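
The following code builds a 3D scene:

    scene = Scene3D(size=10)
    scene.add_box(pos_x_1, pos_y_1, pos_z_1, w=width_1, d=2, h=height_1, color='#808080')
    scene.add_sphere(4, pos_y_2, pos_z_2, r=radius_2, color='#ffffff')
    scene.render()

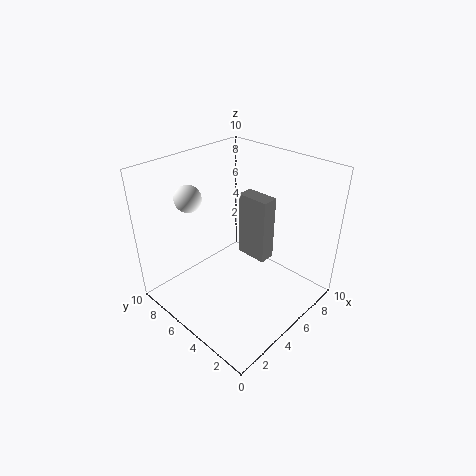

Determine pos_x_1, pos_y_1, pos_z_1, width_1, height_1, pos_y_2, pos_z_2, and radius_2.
pos_x_1 = 4, pos_y_1 = 2, pos_z_1 = 5, width_1 = 1, height_1 = 4, pos_y_2 = 9, pos_z_2 = 7, radius_2 = 1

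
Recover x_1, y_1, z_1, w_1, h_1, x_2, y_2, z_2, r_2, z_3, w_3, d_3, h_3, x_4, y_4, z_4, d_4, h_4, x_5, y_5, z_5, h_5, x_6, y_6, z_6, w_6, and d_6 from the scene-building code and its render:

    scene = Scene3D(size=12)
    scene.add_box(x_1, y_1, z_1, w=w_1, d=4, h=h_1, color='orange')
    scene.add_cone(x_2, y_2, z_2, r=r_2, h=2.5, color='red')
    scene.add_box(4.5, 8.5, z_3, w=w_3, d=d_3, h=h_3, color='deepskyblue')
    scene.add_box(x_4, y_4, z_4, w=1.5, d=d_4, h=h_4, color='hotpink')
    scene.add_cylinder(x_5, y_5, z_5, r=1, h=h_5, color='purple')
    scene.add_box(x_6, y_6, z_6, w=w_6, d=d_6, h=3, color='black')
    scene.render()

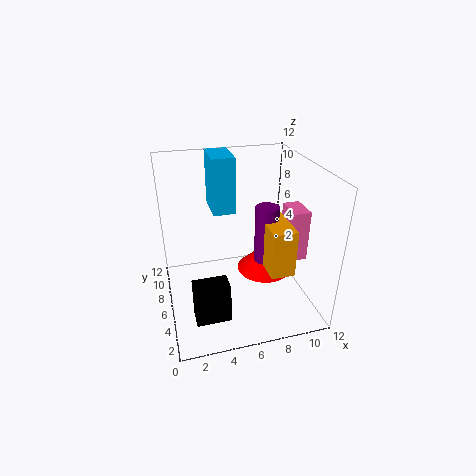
x_1 = 8; y_1 = 3; z_1 = 3.5; w_1 = 2; h_1 = 4; x_2 = 9; y_2 = 7.5; z_2 = 1.5; r_2 = 2.5; z_3 = 7; w_3 = 2; d_3 = 3.5; h_3 = 5; x_4 = 10.5; y_4 = 5; z_4 = 3.5; d_4 = 2.5; h_4 = 4.5; x_5 = 8.5; y_5 = 6; z_5 = 3.5; h_5 = 5; x_6 = 1.5; y_6 = 0.5; z_6 = 2.5; w_6 = 2.5; d_6 = 1.5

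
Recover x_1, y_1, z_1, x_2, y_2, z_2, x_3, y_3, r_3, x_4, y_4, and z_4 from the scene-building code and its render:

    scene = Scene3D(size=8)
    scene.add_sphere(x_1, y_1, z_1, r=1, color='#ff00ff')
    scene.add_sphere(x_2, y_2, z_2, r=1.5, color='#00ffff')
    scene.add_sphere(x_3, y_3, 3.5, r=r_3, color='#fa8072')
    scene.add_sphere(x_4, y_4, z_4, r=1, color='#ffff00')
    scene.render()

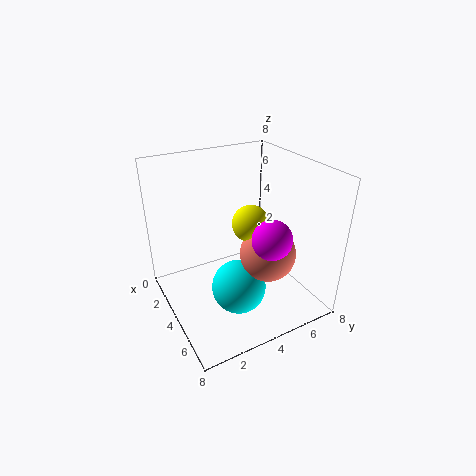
x_1 = 6.5; y_1 = 4.5; z_1 = 5; x_2 = 5; y_2 = 3.5; z_2 = 1.5; x_3 = 5.5; y_3 = 5; r_3 = 1.5; x_4 = 4.5; y_4 = 4.5; z_4 = 5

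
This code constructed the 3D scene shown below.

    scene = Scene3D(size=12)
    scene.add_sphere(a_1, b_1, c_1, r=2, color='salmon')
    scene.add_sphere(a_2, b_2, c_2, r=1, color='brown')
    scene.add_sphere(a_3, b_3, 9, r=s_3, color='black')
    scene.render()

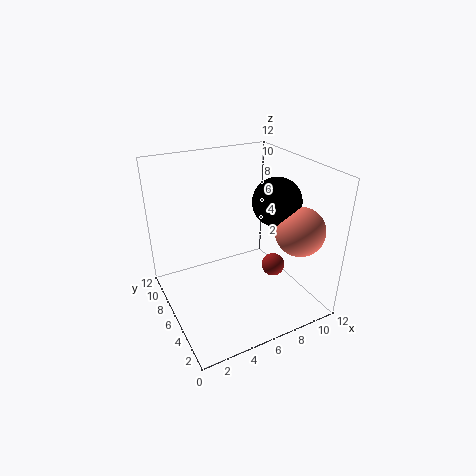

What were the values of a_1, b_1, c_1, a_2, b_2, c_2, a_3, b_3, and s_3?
a_1 = 10, b_1 = 3, c_1 = 7, a_2 = 9, b_2 = 5, c_2 = 3, a_3 = 9, b_3 = 5, s_3 = 2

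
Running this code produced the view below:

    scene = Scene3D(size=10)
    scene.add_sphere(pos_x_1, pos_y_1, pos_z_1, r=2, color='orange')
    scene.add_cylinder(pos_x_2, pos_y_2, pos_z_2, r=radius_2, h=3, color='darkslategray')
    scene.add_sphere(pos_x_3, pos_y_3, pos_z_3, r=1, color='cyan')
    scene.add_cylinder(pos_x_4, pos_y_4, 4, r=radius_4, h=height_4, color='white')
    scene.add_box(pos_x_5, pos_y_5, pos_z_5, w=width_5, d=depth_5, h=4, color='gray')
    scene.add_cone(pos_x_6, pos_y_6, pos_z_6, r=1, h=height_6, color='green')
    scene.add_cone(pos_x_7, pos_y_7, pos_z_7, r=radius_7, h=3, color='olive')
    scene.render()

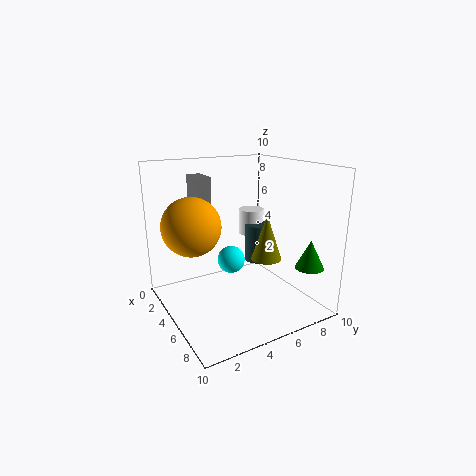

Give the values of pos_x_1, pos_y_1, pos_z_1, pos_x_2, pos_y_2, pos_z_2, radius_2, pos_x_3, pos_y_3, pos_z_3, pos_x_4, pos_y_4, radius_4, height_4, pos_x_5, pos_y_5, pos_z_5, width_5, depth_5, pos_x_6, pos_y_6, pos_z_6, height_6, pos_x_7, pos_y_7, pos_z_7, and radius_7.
pos_x_1 = 4
pos_y_1 = 2
pos_z_1 = 6
pos_x_2 = 3
pos_y_2 = 8
pos_z_2 = 2
radius_2 = 1
pos_x_3 = 4
pos_y_3 = 5
pos_z_3 = 3
pos_x_4 = 2
pos_y_4 = 8
radius_4 = 1
height_4 = 2
pos_x_5 = 1
pos_y_5 = 3
pos_z_5 = 5
width_5 = 2
depth_5 = 1
pos_x_6 = 8
pos_y_6 = 9
pos_z_6 = 3
height_6 = 2
pos_x_7 = 7
pos_y_7 = 6
pos_z_7 = 4
radius_7 = 1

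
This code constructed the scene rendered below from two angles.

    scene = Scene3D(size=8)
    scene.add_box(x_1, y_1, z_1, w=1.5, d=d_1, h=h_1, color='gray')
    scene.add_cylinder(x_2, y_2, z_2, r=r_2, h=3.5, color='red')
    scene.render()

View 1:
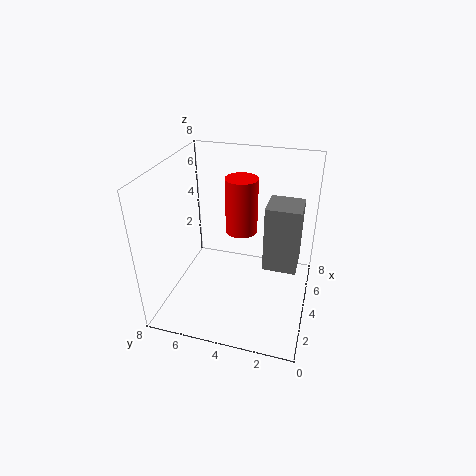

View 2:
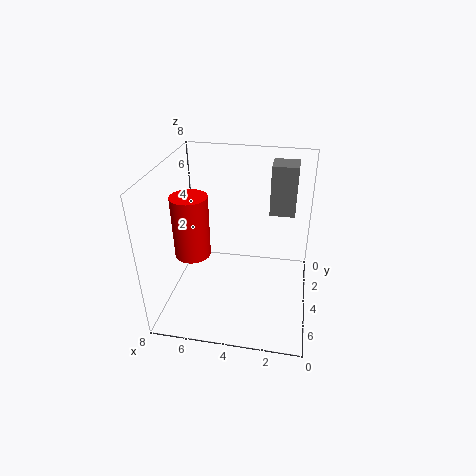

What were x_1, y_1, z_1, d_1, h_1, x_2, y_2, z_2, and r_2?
x_1 = 1; y_1 = 0.5; z_1 = 4.5; d_1 = 1.5; h_1 = 3; x_2 = 6.5; y_2 = 4.5; z_2 = 3; r_2 = 1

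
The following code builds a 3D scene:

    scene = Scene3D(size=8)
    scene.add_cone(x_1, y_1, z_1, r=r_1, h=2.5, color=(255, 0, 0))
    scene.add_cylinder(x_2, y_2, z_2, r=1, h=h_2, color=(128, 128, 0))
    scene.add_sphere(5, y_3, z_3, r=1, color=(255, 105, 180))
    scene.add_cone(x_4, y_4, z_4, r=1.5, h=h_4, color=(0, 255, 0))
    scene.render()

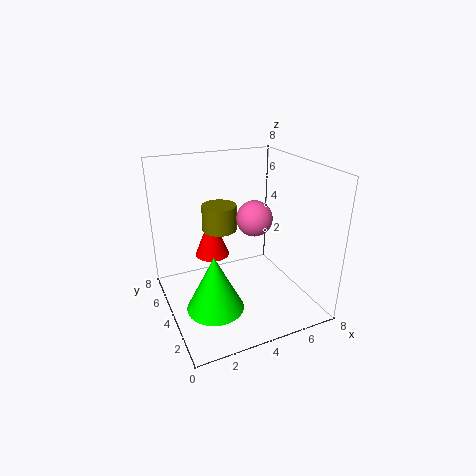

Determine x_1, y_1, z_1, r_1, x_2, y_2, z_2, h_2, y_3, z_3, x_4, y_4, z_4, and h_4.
x_1 = 3; y_1 = 5.5; z_1 = 2.5; r_1 = 1; x_2 = 3.5; y_2 = 5.5; z_2 = 4; h_2 = 1.5; y_3 = 4; z_3 = 5; x_4 = 2; y_4 = 2.5; z_4 = 1; h_4 = 3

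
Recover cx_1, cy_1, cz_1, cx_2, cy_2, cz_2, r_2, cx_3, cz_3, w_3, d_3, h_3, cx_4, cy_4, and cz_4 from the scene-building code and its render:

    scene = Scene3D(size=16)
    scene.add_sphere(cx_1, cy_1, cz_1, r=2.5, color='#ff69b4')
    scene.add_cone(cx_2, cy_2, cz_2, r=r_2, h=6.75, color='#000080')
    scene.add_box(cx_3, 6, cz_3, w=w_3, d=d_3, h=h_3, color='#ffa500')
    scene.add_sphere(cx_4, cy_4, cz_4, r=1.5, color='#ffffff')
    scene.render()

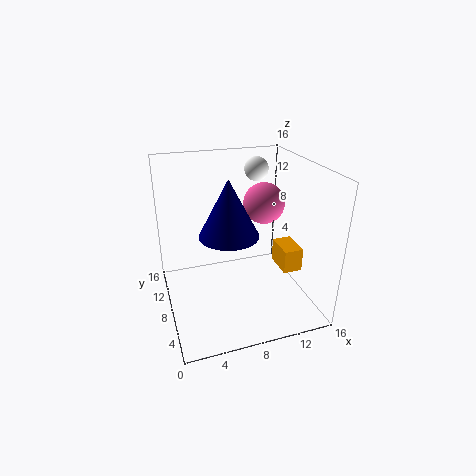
cx_1 = 12.5
cy_1 = 11.5
cz_1 = 10.25
cx_2 = 7.5
cy_2 = 9.75
cz_2 = 7.5
r_2 = 3.5
cx_3 = 13
cz_3 = 3.5
w_3 = 2.25
d_3 = 3.5
h_3 = 2.75
cx_4 = 12.5
cy_4 = 14.25
cz_4 = 13.75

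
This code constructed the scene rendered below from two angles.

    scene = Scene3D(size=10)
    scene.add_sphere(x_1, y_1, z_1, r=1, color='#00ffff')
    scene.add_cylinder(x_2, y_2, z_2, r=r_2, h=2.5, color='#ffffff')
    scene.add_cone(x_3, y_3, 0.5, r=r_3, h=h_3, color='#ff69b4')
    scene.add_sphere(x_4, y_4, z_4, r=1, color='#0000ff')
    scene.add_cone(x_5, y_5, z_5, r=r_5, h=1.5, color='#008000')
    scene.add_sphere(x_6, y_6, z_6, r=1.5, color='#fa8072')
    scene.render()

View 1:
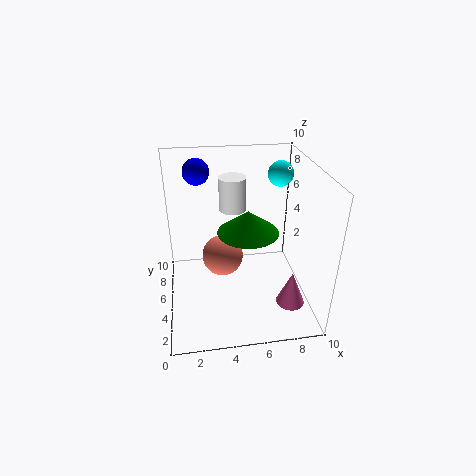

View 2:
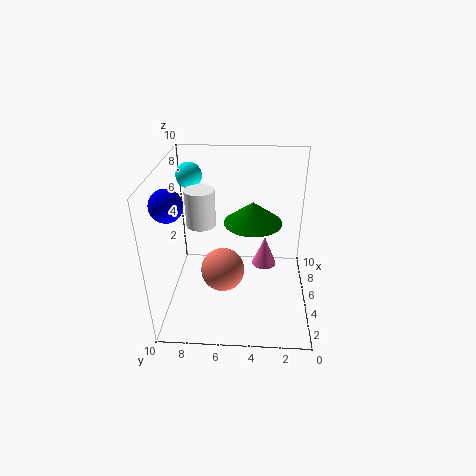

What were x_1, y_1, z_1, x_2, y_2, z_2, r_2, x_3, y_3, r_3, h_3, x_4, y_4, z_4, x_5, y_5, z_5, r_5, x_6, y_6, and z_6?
x_1 = 9; y_1 = 9; z_1 = 8; x_2 = 5; y_2 = 7.5; z_2 = 6; r_2 = 1; x_3 = 8.5; y_3 = 3; r_3 = 1; h_3 = 2.5; x_4 = 2.5; y_4 = 9; z_4 = 8.5; x_5 = 5.5; y_5 = 4; z_5 = 6; r_5 = 2; x_6 = 4; y_6 = 6; z_6 = 3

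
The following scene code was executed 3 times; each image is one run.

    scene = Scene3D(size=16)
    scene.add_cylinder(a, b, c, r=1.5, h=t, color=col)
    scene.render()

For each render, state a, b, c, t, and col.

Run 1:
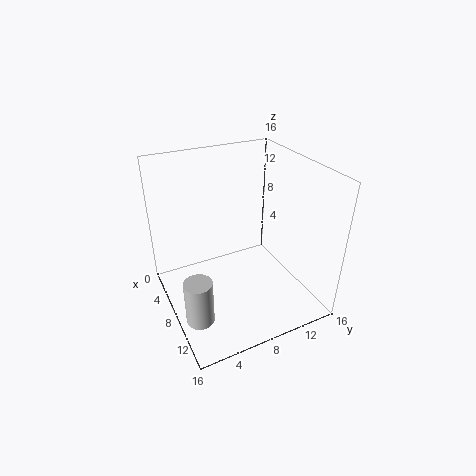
a = 11, b = 2, c = 1, t = 5, col = 'lightgray'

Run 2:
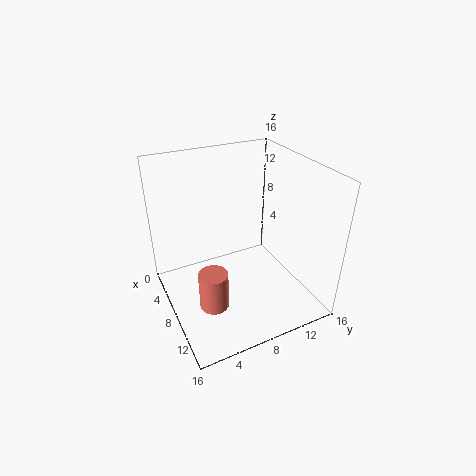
a = 11.5, b = 3.5, c = 3, t = 4, col = 'salmon'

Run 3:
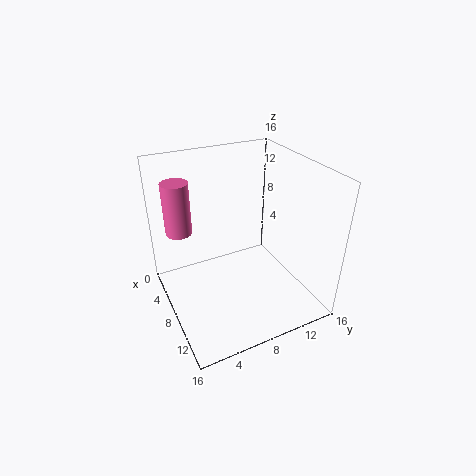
a = 4, b = 2.5, c = 8, t = 6, col = 'hotpink'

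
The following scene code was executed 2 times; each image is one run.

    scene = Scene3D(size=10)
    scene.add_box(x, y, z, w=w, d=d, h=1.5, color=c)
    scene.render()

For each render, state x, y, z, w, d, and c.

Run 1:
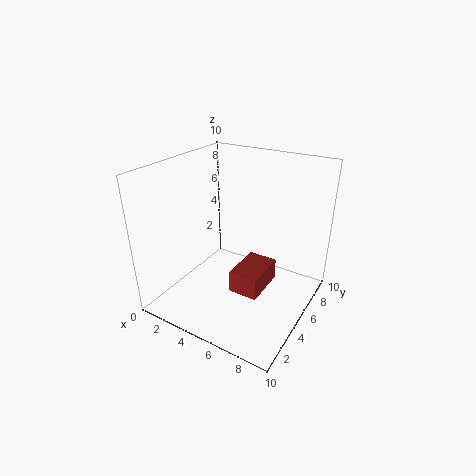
x = 5.5
y = 3
z = 2
w = 2
d = 3
c = 'brown'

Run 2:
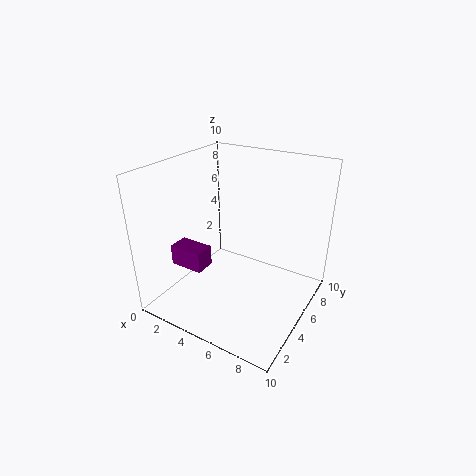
x = 0.5
y = 3
z = 2.5
w = 2.5
d = 1.5
c = 'purple'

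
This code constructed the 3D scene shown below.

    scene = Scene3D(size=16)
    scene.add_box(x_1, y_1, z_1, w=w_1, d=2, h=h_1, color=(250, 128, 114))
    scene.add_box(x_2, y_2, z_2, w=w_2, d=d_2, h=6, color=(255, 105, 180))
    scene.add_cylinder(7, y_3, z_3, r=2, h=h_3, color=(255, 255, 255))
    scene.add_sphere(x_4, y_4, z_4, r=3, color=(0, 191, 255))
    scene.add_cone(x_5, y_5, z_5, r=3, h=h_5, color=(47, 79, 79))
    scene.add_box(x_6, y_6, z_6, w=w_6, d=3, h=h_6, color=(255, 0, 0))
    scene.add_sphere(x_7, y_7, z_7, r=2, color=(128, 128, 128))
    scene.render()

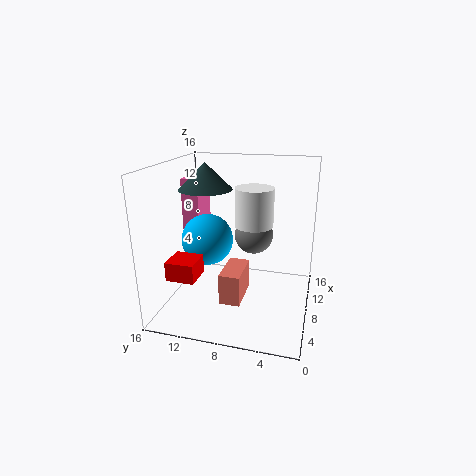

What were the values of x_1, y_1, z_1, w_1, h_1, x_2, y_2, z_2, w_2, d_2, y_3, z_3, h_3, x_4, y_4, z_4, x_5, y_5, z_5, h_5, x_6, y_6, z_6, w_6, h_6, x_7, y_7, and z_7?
x_1 = 1
y_1 = 6
z_1 = 4
w_1 = 4
h_1 = 3
x_2 = 9
y_2 = 13
z_2 = 8
w_2 = 4
d_2 = 2
y_3 = 6
z_3 = 10
h_3 = 4
x_4 = 9
y_4 = 12
z_4 = 7
x_5 = 9
y_5 = 12
z_5 = 13
h_5 = 3
x_6 = 2
y_6 = 11
z_6 = 5
w_6 = 3
h_6 = 2
x_7 = 7
y_7 = 6
z_7 = 9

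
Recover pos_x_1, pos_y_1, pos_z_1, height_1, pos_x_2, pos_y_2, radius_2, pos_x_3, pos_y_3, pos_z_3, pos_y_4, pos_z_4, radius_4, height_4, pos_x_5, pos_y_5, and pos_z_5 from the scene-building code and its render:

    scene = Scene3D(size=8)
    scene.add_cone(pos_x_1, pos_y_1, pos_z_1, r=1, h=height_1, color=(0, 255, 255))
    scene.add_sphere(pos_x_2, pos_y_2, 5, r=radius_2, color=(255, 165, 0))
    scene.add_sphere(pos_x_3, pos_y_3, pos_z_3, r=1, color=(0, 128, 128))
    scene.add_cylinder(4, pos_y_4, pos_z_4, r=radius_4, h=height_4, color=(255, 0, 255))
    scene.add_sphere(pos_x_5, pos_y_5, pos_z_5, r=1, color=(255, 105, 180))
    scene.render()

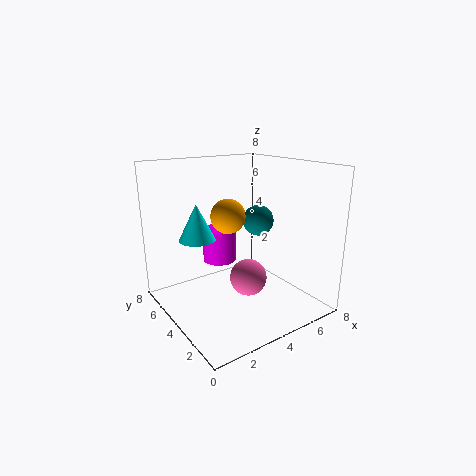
pos_x_1 = 2, pos_y_1 = 5, pos_z_1 = 4, height_1 = 2, pos_x_2 = 4, pos_y_2 = 5, radius_2 = 1, pos_x_3 = 7, pos_y_3 = 6, pos_z_3 = 4, pos_y_4 = 6, pos_z_4 = 2, radius_4 = 1, height_4 = 2, pos_x_5 = 4, pos_y_5 = 3, pos_z_5 = 2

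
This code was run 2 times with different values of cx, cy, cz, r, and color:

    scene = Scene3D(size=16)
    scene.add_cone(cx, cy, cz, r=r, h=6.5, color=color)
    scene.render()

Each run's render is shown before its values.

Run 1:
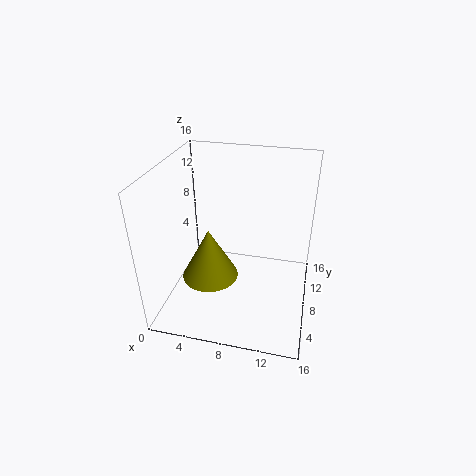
cx = 4; cy = 9.5; cz = 1; r = 3.5; color = 'olive'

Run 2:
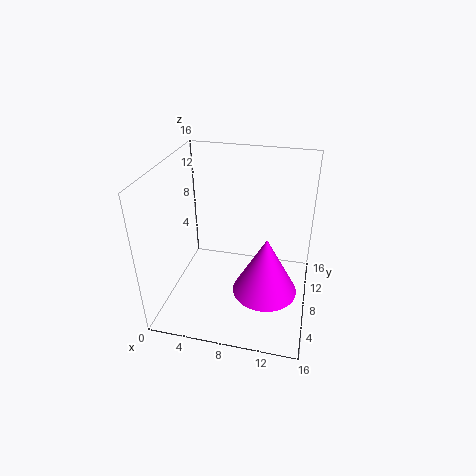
cx = 11.5; cy = 6; cz = 3; r = 3.5; color = 'magenta'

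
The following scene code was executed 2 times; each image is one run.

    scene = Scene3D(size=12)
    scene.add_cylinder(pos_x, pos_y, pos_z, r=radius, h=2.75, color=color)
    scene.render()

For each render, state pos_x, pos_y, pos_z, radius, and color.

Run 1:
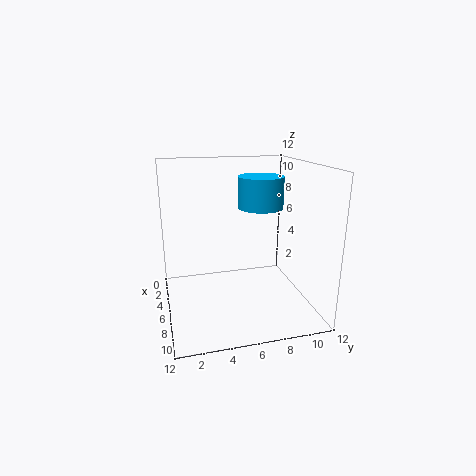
pos_x = 4.25
pos_y = 8.5
pos_z = 8
radius = 2
color = 'deepskyblue'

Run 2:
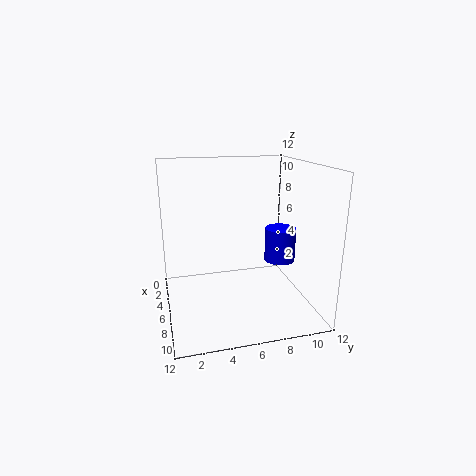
pos_x = 7.25
pos_y = 9.25
pos_z = 4.25
radius = 1.25
color = 'blue'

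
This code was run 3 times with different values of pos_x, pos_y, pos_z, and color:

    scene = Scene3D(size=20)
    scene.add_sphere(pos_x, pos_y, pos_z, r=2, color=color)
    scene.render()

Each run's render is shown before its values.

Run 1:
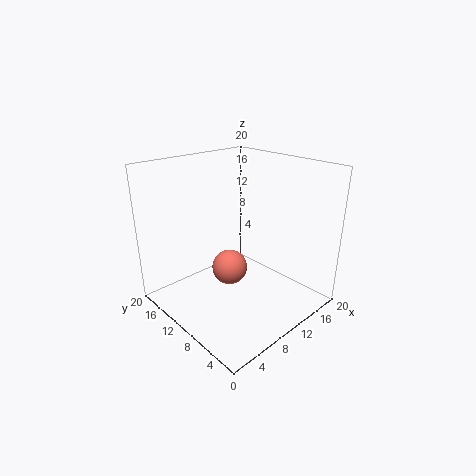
pos_x = 4; pos_y = 5; pos_z = 10; color = 'salmon'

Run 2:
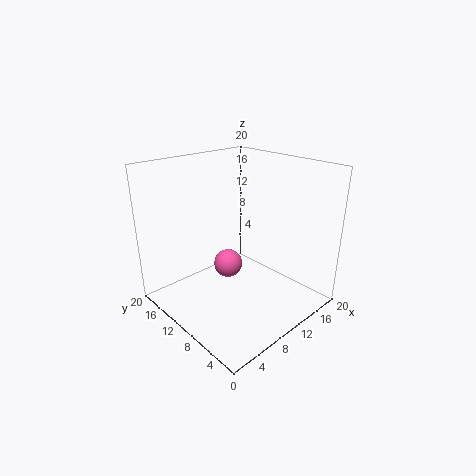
pos_x = 9; pos_y = 11; pos_z = 6; color = 'hotpink'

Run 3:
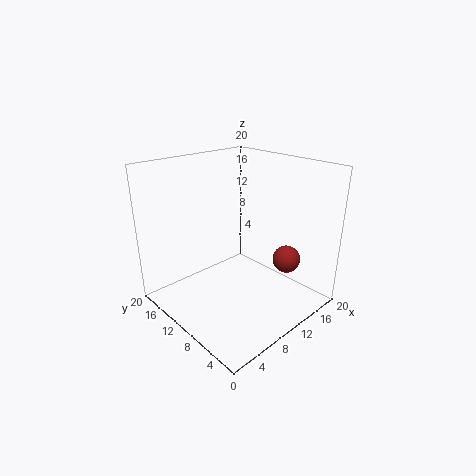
pos_x = 16; pos_y = 6; pos_z = 6; color = 'brown'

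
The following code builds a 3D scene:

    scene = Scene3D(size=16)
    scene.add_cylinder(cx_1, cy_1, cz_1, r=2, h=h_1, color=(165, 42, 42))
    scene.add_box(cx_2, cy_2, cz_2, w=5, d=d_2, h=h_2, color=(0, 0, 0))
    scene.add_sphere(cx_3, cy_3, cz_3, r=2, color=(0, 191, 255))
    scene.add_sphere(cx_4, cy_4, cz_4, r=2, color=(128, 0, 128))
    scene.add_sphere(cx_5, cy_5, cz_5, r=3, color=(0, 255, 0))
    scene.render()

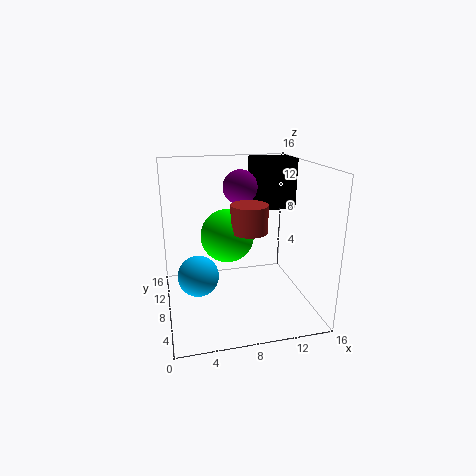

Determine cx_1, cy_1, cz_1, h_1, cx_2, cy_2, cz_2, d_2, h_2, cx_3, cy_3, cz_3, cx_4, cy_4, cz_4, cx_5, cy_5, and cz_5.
cx_1 = 9; cy_1 = 7; cz_1 = 9; h_1 = 3; cx_2 = 11; cy_2 = 11; cz_2 = 10; d_2 = 4; h_2 = 6; cx_3 = 3; cy_3 = 4; cz_3 = 6; cx_4 = 9; cy_4 = 11; cz_4 = 13; cx_5 = 7; cy_5 = 9; cz_5 = 8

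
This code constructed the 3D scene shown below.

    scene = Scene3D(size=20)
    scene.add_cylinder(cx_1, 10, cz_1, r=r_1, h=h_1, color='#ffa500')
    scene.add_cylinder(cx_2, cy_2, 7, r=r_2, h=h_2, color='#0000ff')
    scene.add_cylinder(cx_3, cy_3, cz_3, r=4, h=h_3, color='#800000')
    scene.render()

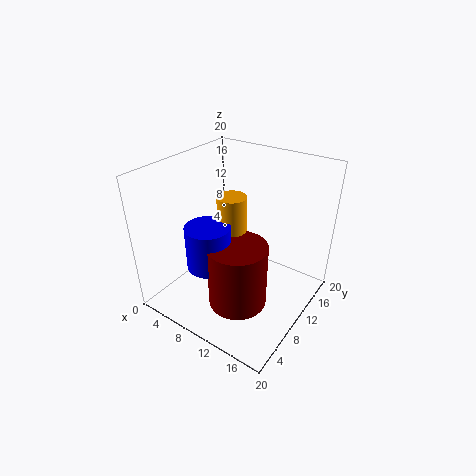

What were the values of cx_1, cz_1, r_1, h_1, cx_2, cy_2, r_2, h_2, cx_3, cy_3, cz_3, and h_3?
cx_1 = 9, cz_1 = 9, r_1 = 2, h_1 = 7, cx_2 = 8, cy_2 = 6, r_2 = 3, h_2 = 6, cx_3 = 12, cy_3 = 7, cz_3 = 2, h_3 = 9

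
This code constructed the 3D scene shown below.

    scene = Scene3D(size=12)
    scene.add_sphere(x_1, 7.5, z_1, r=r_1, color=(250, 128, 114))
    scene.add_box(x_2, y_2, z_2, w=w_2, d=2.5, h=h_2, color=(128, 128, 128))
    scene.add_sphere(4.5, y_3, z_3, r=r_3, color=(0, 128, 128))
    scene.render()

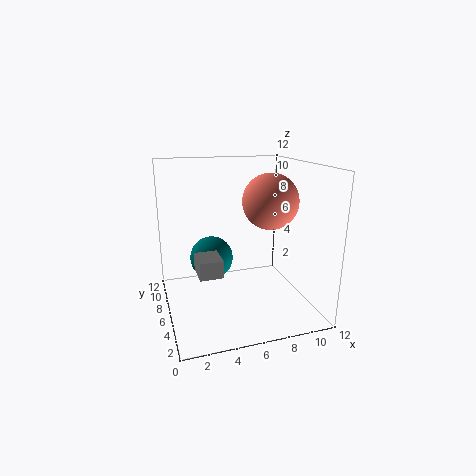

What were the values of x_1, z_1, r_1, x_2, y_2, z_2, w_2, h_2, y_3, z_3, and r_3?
x_1 = 9.5; z_1 = 8.5; r_1 = 2.5; x_2 = 2.5; y_2 = 5; z_2 = 3; w_2 = 2; h_2 = 1.5; y_3 = 9.5; z_3 = 3; r_3 = 2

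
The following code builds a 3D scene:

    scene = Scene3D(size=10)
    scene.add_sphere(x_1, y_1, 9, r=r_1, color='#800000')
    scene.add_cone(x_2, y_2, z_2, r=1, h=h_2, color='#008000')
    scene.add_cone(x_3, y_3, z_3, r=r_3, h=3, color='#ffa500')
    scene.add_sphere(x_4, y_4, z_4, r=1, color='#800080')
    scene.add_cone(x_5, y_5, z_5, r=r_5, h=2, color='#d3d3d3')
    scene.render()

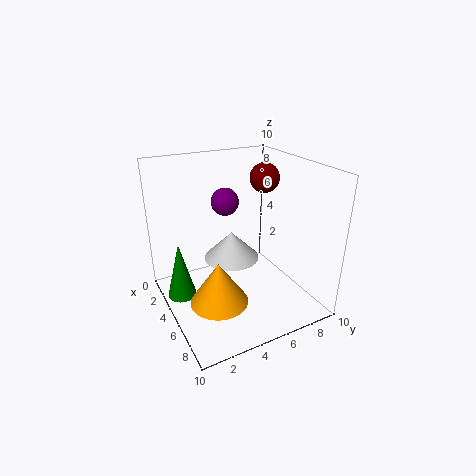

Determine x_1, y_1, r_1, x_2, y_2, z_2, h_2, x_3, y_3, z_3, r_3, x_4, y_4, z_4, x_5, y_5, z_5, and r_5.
x_1 = 5
y_1 = 7
r_1 = 1
x_2 = 4
y_2 = 1
z_2 = 1
h_2 = 4
x_3 = 6
y_3 = 3
z_3 = 1
r_3 = 2
x_4 = 3
y_4 = 5
z_4 = 7
x_5 = 4
y_5 = 5
z_5 = 3
r_5 = 2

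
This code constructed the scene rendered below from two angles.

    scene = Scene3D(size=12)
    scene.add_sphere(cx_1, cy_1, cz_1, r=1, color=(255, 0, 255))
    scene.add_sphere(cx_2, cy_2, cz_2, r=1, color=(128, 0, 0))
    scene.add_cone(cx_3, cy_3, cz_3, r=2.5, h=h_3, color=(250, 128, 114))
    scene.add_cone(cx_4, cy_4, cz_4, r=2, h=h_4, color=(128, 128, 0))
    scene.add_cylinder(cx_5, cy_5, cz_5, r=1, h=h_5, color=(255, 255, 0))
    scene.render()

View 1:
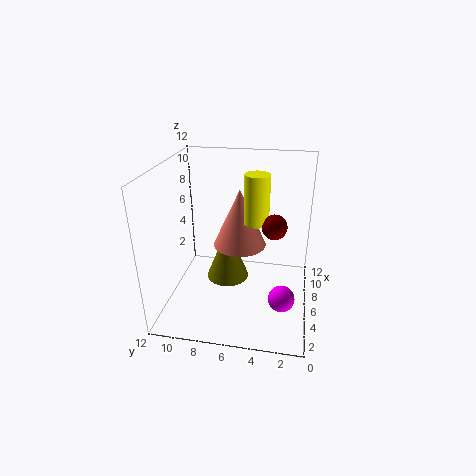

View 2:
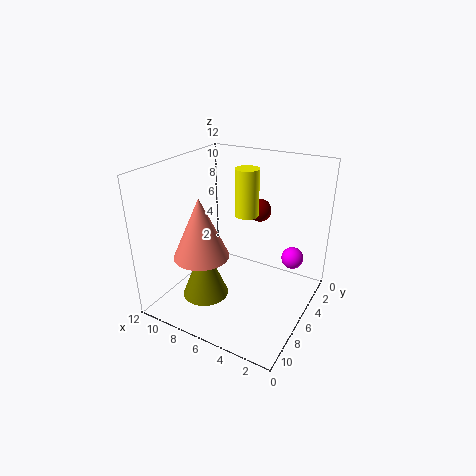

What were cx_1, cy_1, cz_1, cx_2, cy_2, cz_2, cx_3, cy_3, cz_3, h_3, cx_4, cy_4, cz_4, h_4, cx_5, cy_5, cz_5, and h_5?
cx_1 = 2.5; cy_1 = 2; cz_1 = 3; cx_2 = 5.5; cy_2 = 3; cz_2 = 7.5; cx_3 = 9.5; cy_3 = 6.5; cz_3 = 3.5; h_3 = 5.5; cx_4 = 8.5; cy_4 = 7.5; cz_4 = 0.5; h_4 = 5; cx_5 = 6; cy_5 = 4.5; cz_5 = 7.5; h_5 = 4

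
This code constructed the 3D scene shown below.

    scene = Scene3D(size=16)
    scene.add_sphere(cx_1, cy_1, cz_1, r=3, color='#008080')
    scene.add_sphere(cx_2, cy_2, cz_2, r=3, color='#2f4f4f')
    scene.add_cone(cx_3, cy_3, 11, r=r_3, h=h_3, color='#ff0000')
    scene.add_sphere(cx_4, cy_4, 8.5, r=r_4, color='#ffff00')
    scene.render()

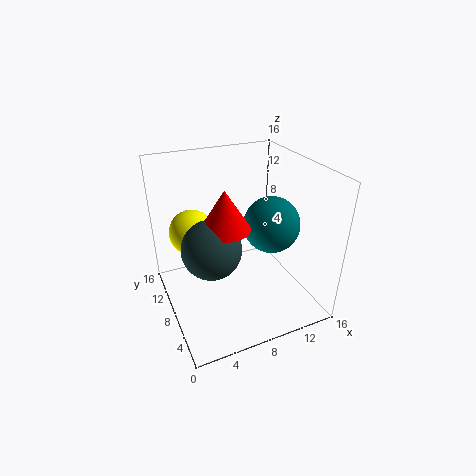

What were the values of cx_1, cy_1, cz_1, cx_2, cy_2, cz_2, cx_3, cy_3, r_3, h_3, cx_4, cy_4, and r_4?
cx_1 = 11; cy_1 = 6; cz_1 = 10; cx_2 = 4; cy_2 = 5.5; cz_2 = 9; cx_3 = 5.5; cy_3 = 5.5; r_3 = 2.5; h_3 = 4; cx_4 = 3.5; cy_4 = 10.5; r_4 = 2.5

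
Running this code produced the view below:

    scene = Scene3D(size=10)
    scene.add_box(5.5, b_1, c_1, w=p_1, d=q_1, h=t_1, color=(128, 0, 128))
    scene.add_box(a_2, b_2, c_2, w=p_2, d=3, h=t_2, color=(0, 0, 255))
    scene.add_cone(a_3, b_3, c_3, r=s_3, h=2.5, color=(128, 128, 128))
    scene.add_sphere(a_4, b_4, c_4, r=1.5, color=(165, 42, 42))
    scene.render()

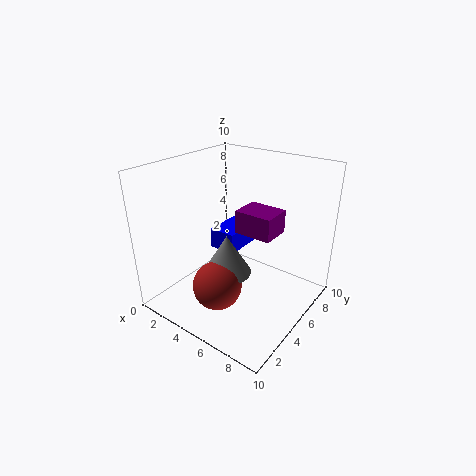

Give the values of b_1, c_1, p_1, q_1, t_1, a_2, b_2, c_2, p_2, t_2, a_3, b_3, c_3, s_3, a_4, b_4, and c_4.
b_1 = 4; c_1 = 6; p_1 = 2.5; q_1 = 2; t_1 = 1.5; a_2 = 2.5; b_2 = 5; c_2 = 3.5; p_2 = 2; t_2 = 1.5; a_3 = 6; b_3 = 2.5; c_3 = 4; s_3 = 1.5; a_4 = 6; b_4 = 1.5; c_4 = 3.5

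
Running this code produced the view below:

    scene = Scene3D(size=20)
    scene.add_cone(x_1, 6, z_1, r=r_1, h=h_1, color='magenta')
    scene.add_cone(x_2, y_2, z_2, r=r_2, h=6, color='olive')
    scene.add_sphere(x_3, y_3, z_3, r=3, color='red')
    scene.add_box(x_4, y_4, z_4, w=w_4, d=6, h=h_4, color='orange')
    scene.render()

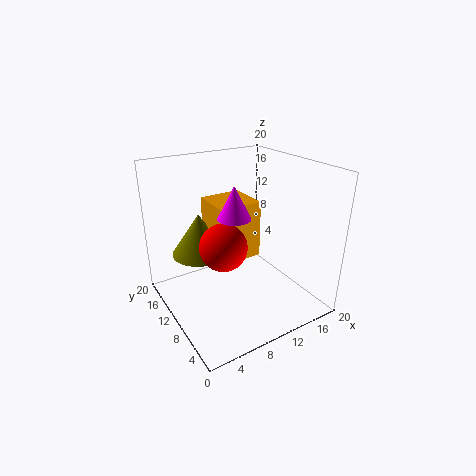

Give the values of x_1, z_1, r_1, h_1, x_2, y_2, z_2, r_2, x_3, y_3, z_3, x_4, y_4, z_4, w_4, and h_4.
x_1 = 7
z_1 = 15
r_1 = 2
h_1 = 4
x_2 = 6
y_2 = 14
z_2 = 7
r_2 = 4
x_3 = 6
y_3 = 7
z_3 = 11
x_4 = 7
y_4 = 9
z_4 = 7
w_4 = 6
h_4 = 8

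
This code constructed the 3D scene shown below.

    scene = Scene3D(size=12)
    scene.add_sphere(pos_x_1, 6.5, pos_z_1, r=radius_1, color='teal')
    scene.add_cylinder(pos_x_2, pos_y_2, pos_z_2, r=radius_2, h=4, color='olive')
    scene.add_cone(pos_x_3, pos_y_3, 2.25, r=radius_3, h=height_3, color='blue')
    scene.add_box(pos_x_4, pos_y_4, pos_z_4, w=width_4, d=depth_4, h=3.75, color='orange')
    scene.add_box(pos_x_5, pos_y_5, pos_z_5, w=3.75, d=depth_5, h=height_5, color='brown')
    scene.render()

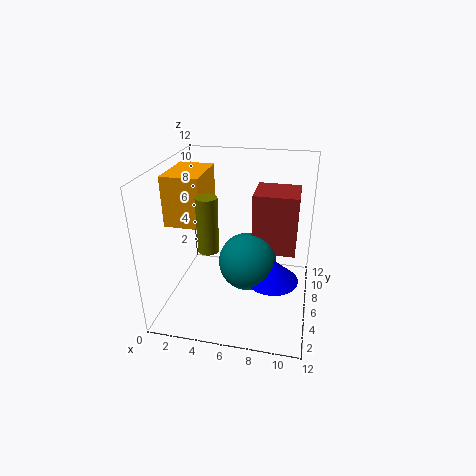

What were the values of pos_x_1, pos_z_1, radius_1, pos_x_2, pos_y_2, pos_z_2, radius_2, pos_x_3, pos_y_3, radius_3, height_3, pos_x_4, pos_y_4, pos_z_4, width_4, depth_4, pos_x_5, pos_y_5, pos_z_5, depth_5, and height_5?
pos_x_1 = 6.75, pos_z_1 = 3.5, radius_1 = 2.5, pos_x_2 = 4.75, pos_y_2 = 2, pos_z_2 = 7, radius_2 = 0.75, pos_x_3 = 9, pos_y_3 = 6, radius_3 = 2.25, height_3 = 2, pos_x_4 = 1.25, pos_y_4 = 2.5, pos_z_4 = 8.25, width_4 = 2.75, depth_4 = 4, pos_x_5 = 7, pos_y_5 = 6.75, pos_z_5 = 4.25, depth_5 = 3.5, height_5 = 5.25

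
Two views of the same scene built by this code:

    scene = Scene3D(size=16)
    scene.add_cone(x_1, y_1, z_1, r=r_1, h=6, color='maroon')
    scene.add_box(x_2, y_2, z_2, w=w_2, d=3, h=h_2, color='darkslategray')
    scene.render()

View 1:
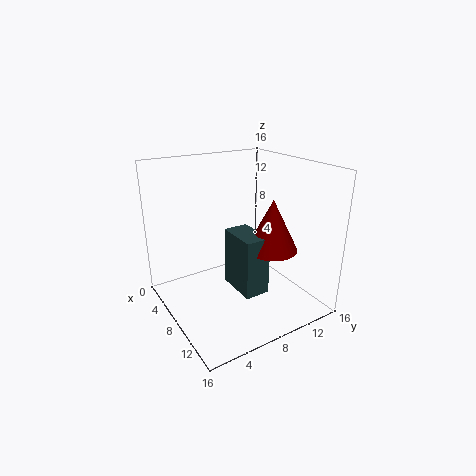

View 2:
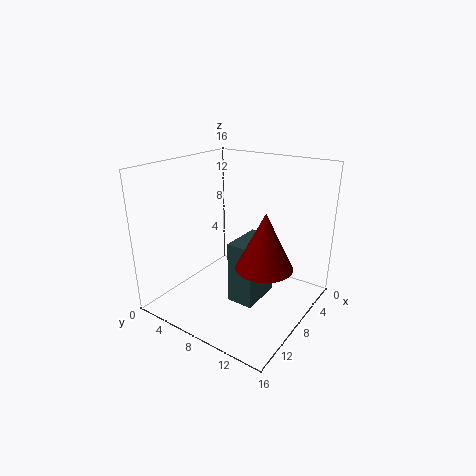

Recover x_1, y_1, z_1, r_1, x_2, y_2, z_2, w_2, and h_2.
x_1 = 9; y_1 = 12; z_1 = 6; r_1 = 3; x_2 = 5; y_2 = 8; z_2 = 1; w_2 = 5; h_2 = 7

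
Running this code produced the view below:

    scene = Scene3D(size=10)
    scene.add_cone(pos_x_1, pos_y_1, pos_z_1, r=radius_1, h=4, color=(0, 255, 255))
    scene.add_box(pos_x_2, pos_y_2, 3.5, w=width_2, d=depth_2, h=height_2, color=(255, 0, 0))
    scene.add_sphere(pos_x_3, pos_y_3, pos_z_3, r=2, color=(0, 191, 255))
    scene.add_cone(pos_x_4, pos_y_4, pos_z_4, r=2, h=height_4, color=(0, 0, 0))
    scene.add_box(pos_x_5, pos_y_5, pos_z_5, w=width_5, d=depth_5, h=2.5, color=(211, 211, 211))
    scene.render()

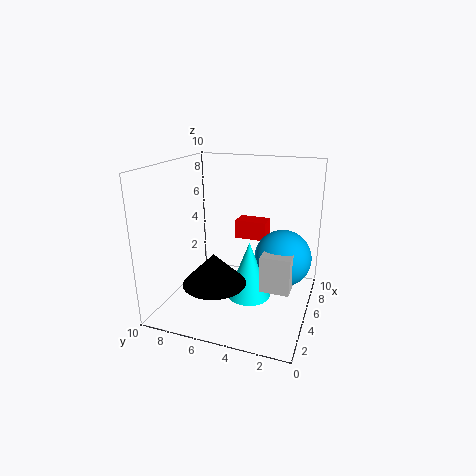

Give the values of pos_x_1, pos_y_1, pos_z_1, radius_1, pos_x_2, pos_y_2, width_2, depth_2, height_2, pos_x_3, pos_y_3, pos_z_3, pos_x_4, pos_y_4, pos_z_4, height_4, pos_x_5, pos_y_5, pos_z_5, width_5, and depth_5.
pos_x_1 = 4.5
pos_y_1 = 4
pos_z_1 = 1
radius_1 = 1.5
pos_x_2 = 8.5
pos_y_2 = 4
width_2 = 1.5
depth_2 = 2.5
height_2 = 1.5
pos_x_3 = 6
pos_y_3 = 2
pos_z_3 = 3.5
pos_x_4 = 2
pos_y_4 = 5.5
pos_z_4 = 3
height_4 = 2
pos_x_5 = 3.5
pos_y_5 = 1
pos_z_5 = 2
width_5 = 2
depth_5 = 2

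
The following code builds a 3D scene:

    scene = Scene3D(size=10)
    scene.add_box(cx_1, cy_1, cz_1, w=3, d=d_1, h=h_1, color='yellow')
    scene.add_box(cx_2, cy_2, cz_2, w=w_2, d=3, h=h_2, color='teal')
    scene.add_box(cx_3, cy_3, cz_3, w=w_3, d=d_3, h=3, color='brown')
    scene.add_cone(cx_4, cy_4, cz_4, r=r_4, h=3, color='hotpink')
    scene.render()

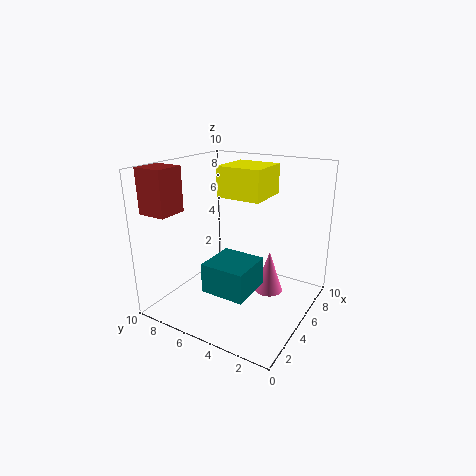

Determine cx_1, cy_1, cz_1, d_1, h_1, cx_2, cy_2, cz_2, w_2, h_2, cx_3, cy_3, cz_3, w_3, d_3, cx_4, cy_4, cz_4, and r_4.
cx_1 = 4, cy_1 = 3, cz_1 = 8, d_1 = 3, h_1 = 2, cx_2 = 2, cy_2 = 3, cz_2 = 2, w_2 = 3, h_2 = 2, cx_3 = 1, cy_3 = 8, cz_3 = 7, w_3 = 2, d_3 = 2, cx_4 = 6, cy_4 = 3, cz_4 = 1, r_4 = 1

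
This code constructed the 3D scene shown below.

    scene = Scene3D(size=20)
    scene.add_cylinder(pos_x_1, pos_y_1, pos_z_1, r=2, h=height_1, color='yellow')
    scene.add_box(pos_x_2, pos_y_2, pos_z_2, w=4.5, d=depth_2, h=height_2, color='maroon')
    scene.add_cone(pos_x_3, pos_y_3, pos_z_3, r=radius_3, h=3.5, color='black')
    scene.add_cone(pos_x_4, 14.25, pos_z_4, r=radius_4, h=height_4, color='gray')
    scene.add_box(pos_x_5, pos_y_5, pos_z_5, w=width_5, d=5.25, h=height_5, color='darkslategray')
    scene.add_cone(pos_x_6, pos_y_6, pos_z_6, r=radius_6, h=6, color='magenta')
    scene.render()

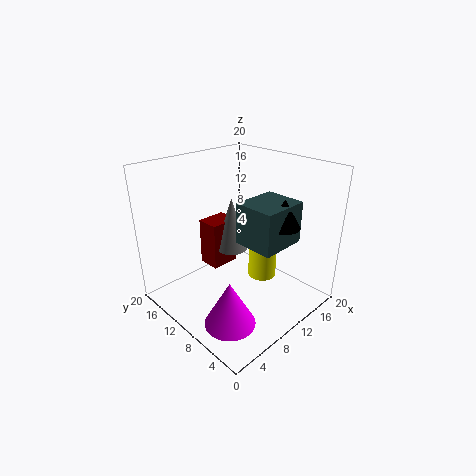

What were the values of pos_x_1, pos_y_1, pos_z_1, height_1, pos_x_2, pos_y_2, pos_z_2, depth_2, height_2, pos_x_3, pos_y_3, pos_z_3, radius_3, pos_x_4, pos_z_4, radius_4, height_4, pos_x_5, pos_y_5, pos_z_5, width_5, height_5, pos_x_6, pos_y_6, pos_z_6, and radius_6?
pos_x_1 = 13
pos_y_1 = 8
pos_z_1 = 3.75
height_1 = 8.25
pos_x_2 = 9.5
pos_y_2 = 14.5
pos_z_2 = 3
depth_2 = 3.5
height_2 = 7.25
pos_x_3 = 10.5
pos_y_3 = 2.75
pos_z_3 = 14
radius_3 = 2
pos_x_4 = 12.75
pos_z_4 = 5.75
radius_4 = 2.5
height_4 = 8.25
pos_x_5 = 7
pos_y_5 = 2
pos_z_5 = 11.5
width_5 = 6
height_5 = 5.25
pos_x_6 = 3.75
pos_y_6 = 5
pos_z_6 = 2
radius_6 = 3.25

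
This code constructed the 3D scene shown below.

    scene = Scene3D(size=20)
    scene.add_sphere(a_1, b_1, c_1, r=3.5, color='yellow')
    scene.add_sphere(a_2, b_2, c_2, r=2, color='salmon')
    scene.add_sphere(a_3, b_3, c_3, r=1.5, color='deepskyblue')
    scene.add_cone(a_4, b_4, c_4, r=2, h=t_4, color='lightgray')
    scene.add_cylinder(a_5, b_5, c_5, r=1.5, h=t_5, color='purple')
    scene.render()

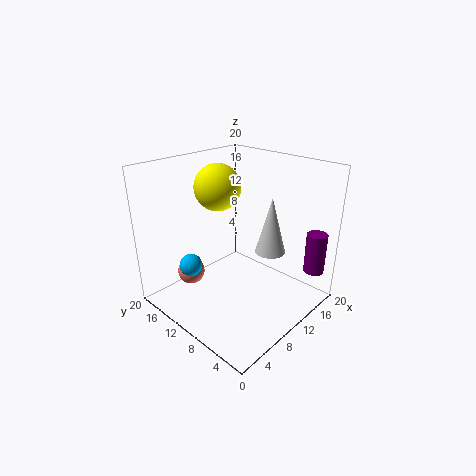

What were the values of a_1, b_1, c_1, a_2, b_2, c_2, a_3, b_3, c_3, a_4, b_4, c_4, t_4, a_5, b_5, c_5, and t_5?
a_1 = 12
b_1 = 16
c_1 = 15.5
a_2 = 6.5
b_2 = 16.5
c_2 = 3.5
a_3 = 3.5
b_3 = 12.5
c_3 = 7.5
a_4 = 11.5
b_4 = 5.5
c_4 = 9
t_4 = 7.5
a_5 = 18.5
b_5 = 2.5
c_5 = 4
t_5 = 6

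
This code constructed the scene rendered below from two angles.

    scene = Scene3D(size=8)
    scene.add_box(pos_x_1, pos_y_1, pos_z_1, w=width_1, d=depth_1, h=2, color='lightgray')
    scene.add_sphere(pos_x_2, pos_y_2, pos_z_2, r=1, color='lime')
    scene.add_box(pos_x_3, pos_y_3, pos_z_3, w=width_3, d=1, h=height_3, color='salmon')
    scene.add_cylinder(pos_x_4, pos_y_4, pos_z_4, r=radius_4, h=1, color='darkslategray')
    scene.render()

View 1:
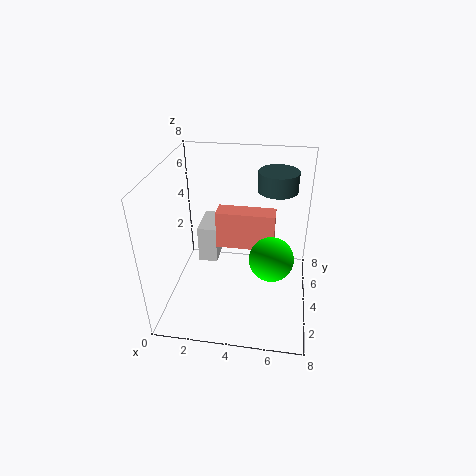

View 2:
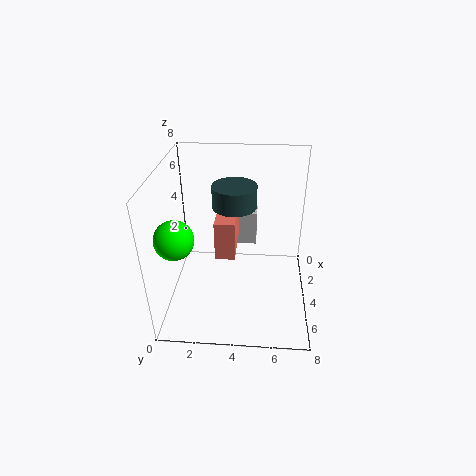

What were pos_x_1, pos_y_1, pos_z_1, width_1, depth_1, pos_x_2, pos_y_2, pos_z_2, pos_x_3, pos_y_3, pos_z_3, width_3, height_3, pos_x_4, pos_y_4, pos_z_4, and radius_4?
pos_x_1 = 2; pos_y_1 = 3; pos_z_1 = 3; width_1 = 1; depth_1 = 2; pos_x_2 = 6; pos_y_2 = 1; pos_z_2 = 5; pos_x_3 = 3; pos_y_3 = 3; pos_z_3 = 4; width_3 = 3; height_3 = 2; pos_x_4 = 6; pos_y_4 = 4; pos_z_4 = 7; radius_4 = 1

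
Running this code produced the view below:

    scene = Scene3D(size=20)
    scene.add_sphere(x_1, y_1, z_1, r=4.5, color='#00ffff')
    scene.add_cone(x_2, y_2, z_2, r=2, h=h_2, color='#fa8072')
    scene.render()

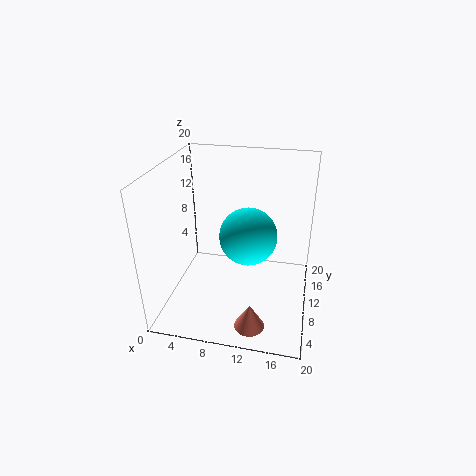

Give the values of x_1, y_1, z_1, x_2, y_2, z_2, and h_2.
x_1 = 10.5
y_1 = 15
z_1 = 7.5
x_2 = 13
y_2 = 3.5
z_2 = 0.5
h_2 = 3.5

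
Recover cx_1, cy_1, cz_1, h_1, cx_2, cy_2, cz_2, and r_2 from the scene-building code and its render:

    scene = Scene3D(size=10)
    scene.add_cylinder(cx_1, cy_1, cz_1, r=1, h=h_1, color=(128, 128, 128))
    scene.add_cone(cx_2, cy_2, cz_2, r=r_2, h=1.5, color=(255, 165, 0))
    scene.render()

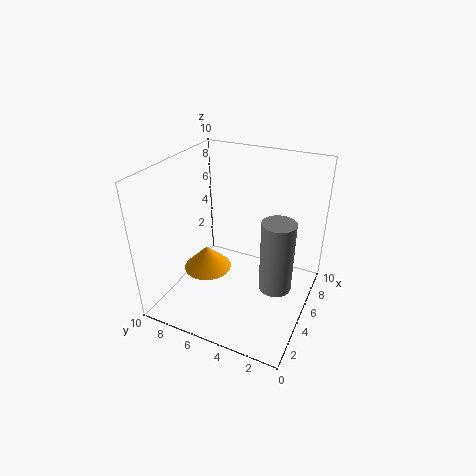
cx_1 = 3
cy_1 = 1.5
cz_1 = 3.5
h_1 = 4.5
cx_2 = 2.5
cy_2 = 6
cz_2 = 4
r_2 = 1.5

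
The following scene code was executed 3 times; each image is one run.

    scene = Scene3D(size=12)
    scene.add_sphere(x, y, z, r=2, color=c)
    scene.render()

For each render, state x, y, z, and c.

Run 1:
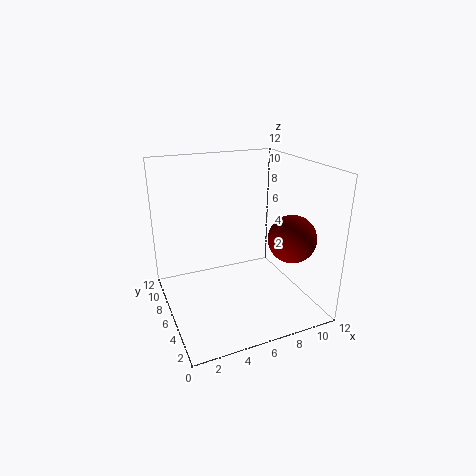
x = 10; y = 4; z = 6; c = 'maroon'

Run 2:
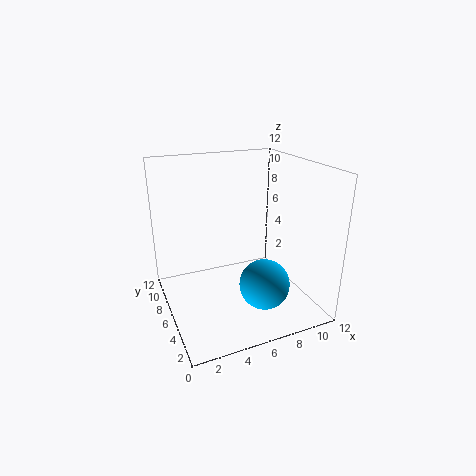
x = 7; y = 3; z = 3; c = 'deepskyblue'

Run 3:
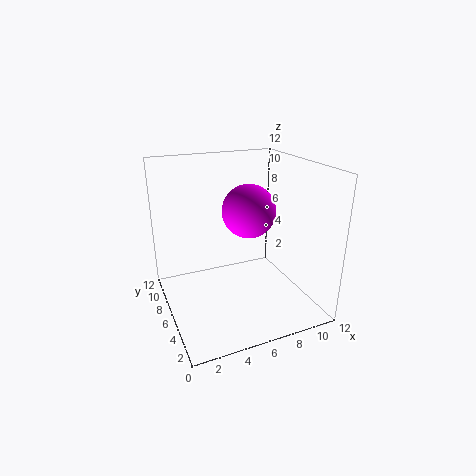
x = 6; y = 4; z = 9; c = 'magenta'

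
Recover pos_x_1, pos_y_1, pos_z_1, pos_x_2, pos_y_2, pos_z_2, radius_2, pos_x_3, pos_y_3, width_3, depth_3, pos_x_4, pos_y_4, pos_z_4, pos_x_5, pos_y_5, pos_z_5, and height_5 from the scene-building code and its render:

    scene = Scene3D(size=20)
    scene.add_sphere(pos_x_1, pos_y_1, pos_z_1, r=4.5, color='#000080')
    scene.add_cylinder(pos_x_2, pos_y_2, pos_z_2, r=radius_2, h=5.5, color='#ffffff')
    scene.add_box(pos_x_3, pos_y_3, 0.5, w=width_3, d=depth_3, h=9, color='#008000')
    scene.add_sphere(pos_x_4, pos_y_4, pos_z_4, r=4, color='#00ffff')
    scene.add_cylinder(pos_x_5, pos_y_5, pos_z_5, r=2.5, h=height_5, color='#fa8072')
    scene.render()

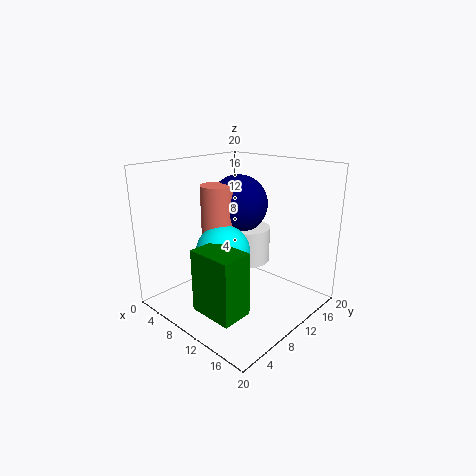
pos_x_1 = 5.5
pos_y_1 = 15
pos_z_1 = 13
pos_x_2 = 7
pos_y_2 = 15.5
pos_z_2 = 4
radius_2 = 3.5
pos_x_3 = 7.5
pos_y_3 = 3.5
width_3 = 6.5
depth_3 = 4.5
pos_x_4 = 7
pos_y_4 = 10
pos_z_4 = 7
pos_x_5 = 5
pos_y_5 = 11
pos_z_5 = 8
height_5 = 8.5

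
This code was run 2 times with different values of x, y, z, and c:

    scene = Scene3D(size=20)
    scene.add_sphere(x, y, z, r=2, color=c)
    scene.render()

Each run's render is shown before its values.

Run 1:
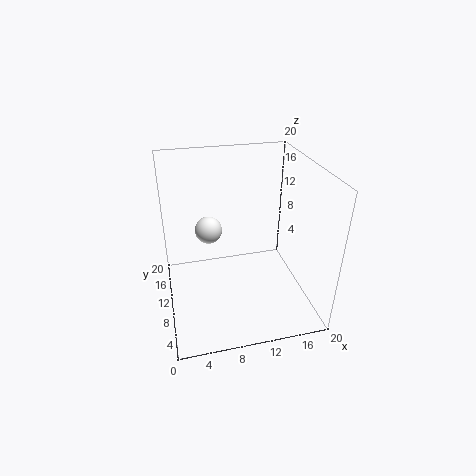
x = 6.5
y = 14
z = 9.5
c = 'white'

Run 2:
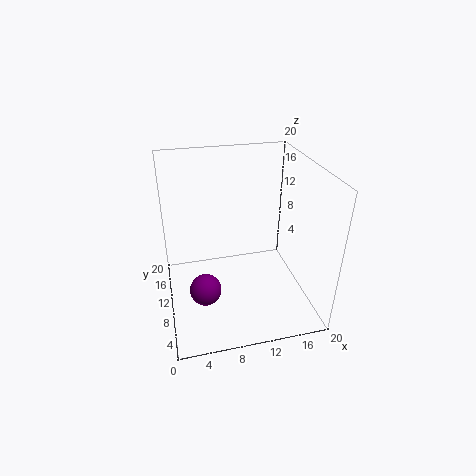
x = 4.5
y = 5
z = 6
c = 'purple'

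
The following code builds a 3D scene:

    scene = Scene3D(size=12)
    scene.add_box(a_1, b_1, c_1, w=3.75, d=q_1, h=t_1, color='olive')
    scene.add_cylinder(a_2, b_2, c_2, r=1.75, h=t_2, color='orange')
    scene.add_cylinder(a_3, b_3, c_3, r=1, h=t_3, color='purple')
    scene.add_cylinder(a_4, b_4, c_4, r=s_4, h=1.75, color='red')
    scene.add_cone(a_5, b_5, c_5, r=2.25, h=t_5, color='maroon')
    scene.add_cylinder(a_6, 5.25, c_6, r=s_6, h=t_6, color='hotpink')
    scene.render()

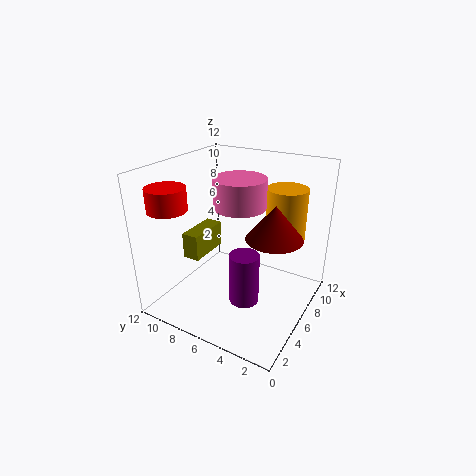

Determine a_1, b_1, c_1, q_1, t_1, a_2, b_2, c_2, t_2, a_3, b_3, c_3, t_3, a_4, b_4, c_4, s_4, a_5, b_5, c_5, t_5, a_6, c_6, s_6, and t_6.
a_1 = 4.25; b_1 = 9; c_1 = 3.75; q_1 = 1.5; t_1 = 2.25; a_2 = 9.5; b_2 = 3.25; c_2 = 5; t_2 = 4.75; a_3 = 1.25; b_3 = 2.75; c_3 = 4.25; t_3 = 3.5; a_4 = 1.75; b_4 = 9.5; c_4 = 9.25; s_4 = 1.5; a_5 = 6; b_5 = 2.75; c_5 = 6.75; t_5 = 2.75; a_6 = 5; c_6 = 9.25; s_6 = 2; t_6 = 2.25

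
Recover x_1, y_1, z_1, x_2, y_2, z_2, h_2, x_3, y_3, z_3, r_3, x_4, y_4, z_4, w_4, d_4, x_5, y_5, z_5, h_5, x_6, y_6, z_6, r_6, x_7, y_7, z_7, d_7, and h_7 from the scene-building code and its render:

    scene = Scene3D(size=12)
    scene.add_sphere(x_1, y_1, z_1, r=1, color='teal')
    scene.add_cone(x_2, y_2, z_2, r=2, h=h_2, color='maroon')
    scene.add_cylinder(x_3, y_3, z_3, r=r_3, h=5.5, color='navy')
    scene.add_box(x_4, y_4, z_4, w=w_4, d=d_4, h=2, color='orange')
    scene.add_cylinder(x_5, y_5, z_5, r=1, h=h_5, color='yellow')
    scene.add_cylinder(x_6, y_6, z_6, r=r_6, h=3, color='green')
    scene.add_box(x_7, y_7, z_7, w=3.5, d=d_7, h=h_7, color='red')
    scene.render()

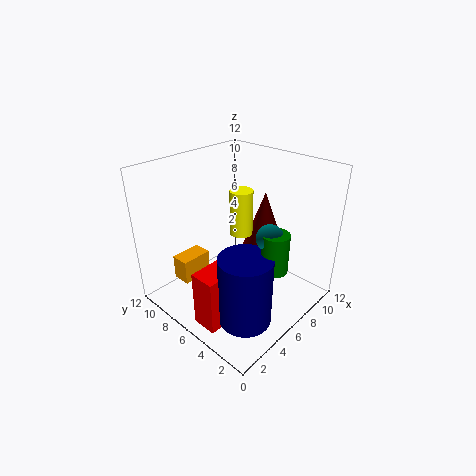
x_1 = 5, y_1 = 2, z_1 = 8, x_2 = 9.5, y_2 = 6, z_2 = 3.5, h_2 = 5.5, x_3 = 3, y_3 = 2.5, z_3 = 1.5, r_3 = 2, x_4 = 1.5, y_4 = 7.5, z_4 = 3, w_4 = 2.5, d_4 = 1.5, x_5 = 7.5, y_5 = 7, z_5 = 5.5, h_5 = 4, x_6 = 5, y_6 = 1.5, z_6 = 5.5, r_6 = 1, x_7 = 0.5, y_7 = 3.5, z_7 = 1, d_7 = 2, h_7 = 4.5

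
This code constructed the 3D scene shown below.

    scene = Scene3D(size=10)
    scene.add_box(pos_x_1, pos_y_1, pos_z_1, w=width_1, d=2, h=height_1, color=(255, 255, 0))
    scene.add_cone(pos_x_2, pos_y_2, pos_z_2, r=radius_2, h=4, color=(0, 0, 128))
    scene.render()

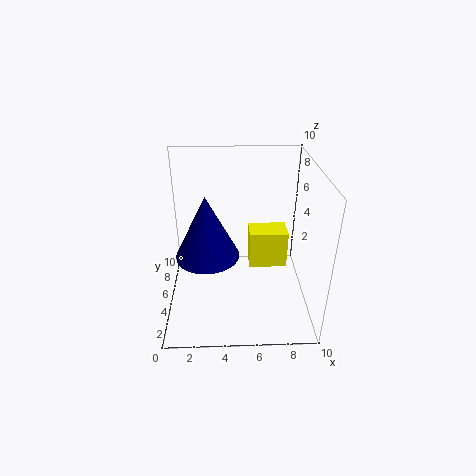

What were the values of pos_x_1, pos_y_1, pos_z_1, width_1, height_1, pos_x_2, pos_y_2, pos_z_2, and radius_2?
pos_x_1 = 6
pos_y_1 = 7
pos_z_1 = 1
width_1 = 3
height_1 = 3
pos_x_2 = 3
pos_y_2 = 3
pos_z_2 = 5
radius_2 = 2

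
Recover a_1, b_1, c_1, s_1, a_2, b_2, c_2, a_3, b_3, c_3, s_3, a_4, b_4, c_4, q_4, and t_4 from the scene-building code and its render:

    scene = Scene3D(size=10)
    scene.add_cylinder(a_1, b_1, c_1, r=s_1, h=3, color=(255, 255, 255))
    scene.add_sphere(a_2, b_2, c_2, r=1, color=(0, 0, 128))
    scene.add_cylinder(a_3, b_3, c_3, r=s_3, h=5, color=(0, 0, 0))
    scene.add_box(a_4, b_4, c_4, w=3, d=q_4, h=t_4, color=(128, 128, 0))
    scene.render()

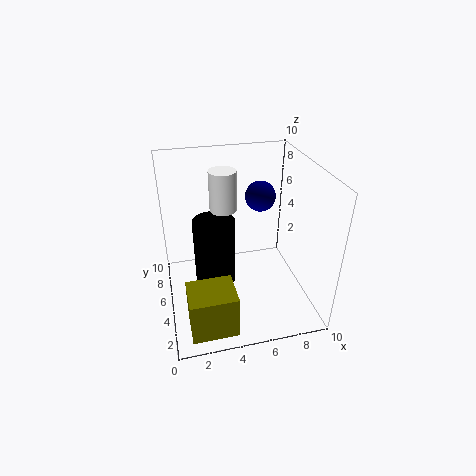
a_1 = 4.5
b_1 = 7.5
c_1 = 6
s_1 = 1
a_2 = 6.5
b_2 = 5
c_2 = 8
a_3 = 3.5
b_3 = 6
c_3 = 1
s_3 = 1.5
a_4 = 1
b_4 = 0.5
c_4 = 0.5
q_4 = 2.5
t_4 = 3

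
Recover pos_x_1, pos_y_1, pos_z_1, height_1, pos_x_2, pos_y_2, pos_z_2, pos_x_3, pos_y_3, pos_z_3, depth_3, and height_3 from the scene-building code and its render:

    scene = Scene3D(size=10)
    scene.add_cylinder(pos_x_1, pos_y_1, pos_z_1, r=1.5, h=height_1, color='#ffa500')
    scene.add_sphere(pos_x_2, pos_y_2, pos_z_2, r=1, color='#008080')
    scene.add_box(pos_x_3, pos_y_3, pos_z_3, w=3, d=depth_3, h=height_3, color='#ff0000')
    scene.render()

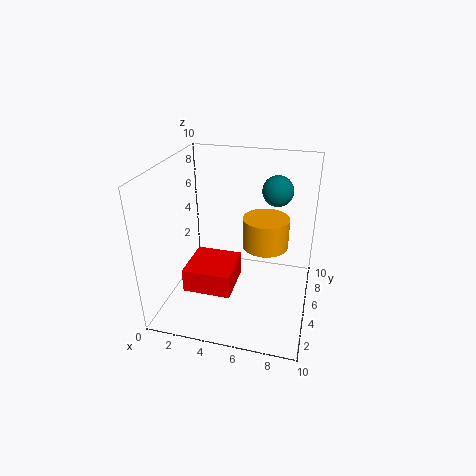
pos_x_1 = 7; pos_y_1 = 4.5; pos_z_1 = 5; height_1 = 2; pos_x_2 = 7.5; pos_y_2 = 5.5; pos_z_2 = 8.5; pos_x_3 = 2.5; pos_y_3 = 1; pos_z_3 = 3; depth_3 = 3; height_3 = 1.5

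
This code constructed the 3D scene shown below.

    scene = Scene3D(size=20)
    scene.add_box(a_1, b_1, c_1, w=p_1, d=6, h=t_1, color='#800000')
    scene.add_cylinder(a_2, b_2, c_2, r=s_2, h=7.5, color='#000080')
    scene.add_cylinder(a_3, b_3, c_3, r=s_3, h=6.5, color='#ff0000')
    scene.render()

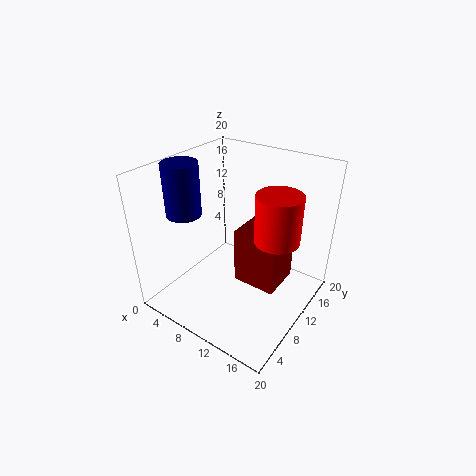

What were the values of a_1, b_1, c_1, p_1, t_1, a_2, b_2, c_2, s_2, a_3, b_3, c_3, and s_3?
a_1 = 9, b_1 = 10.5, c_1 = 2, p_1 = 6.5, t_1 = 8.5, a_2 = 2.5, b_2 = 7.5, c_2 = 12.5, s_2 = 2.5, a_3 = 15.5, b_3 = 11, c_3 = 11, s_3 = 3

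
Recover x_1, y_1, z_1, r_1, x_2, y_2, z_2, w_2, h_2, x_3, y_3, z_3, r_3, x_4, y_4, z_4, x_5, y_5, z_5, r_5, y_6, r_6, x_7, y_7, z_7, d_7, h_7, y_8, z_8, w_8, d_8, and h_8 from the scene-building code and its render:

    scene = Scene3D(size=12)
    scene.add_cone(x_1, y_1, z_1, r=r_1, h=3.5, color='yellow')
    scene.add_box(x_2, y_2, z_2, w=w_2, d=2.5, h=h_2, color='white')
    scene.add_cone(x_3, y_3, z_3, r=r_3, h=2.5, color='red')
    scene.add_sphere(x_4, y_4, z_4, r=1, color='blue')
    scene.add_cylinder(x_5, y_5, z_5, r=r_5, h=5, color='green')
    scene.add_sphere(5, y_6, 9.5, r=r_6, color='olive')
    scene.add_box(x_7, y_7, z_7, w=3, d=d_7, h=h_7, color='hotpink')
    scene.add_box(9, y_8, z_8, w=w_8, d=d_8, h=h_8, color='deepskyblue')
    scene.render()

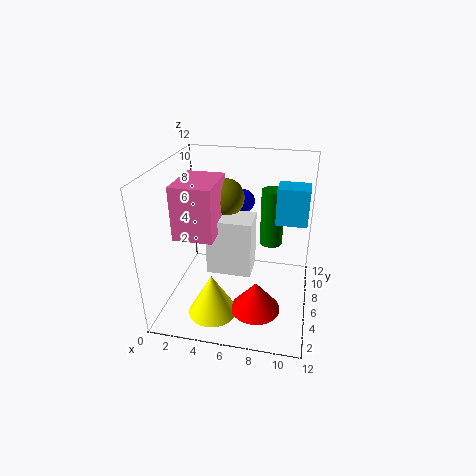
x_1 = 4.5, y_1 = 3, z_1 = 0.5, r_1 = 2, x_2 = 4, y_2 = 3.5, z_2 = 4, w_2 = 3.5, h_2 = 4.5, x_3 = 8, y_3 = 3.5, z_3 = 1, r_3 = 2, x_4 = 6, y_4 = 8, z_4 = 8.5, x_5 = 8.5, y_5 = 8.5, z_5 = 4.5, r_5 = 1, y_6 = 6, r_6 = 1.5, x_7 = 2, y_7 = 2, z_7 = 7.5, d_7 = 4, h_7 = 4, y_8 = 6, z_8 = 7.5, w_8 = 2.5, d_8 = 2, h_8 = 3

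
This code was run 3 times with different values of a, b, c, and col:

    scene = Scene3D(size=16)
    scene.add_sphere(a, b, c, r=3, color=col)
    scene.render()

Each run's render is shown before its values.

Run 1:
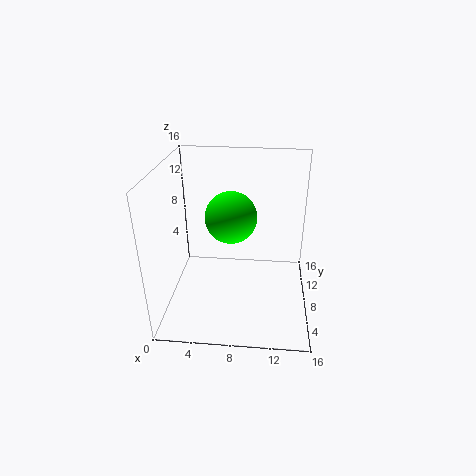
a = 7, b = 10, c = 9.5, col = 'lime'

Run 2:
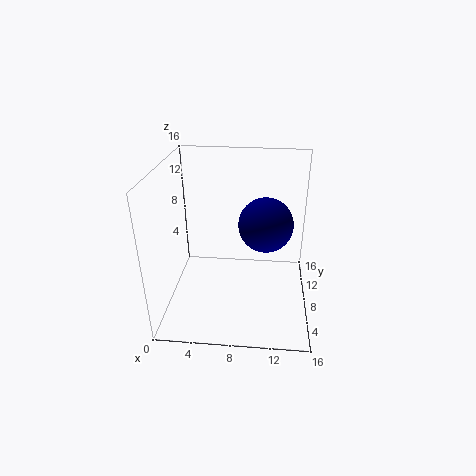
a = 11, b = 8.5, c = 9.5, col = 'navy'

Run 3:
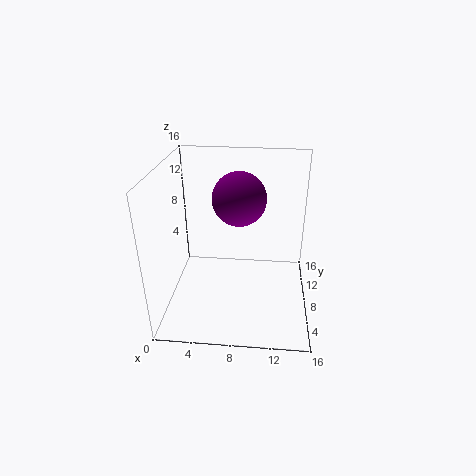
a = 8, b = 9.5, c = 12, col = 'purple'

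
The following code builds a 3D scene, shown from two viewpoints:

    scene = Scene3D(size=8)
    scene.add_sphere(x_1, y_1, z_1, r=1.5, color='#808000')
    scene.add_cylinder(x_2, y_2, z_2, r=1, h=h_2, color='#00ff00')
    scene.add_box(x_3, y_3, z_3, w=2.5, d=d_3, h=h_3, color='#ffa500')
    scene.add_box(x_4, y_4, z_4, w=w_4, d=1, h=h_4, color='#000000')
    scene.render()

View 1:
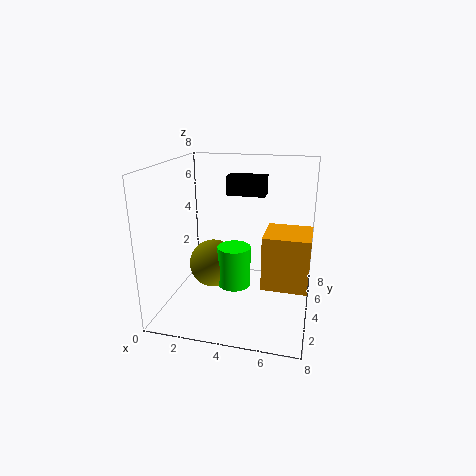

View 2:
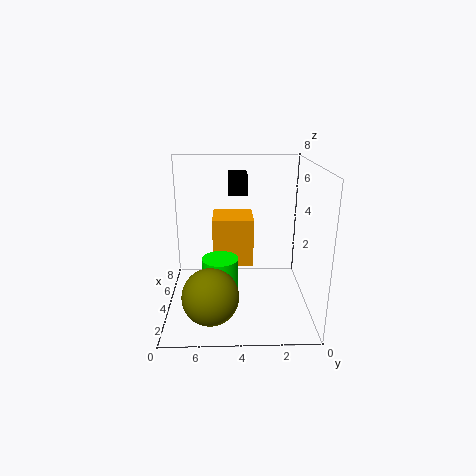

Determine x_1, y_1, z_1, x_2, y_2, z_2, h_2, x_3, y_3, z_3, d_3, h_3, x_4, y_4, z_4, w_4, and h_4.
x_1 = 2
y_1 = 5.5
z_1 = 1.5
x_2 = 3.5
y_2 = 5
z_2 = 0.5
h_2 = 2.5
x_3 = 5.5
y_3 = 3
z_3 = 1.5
d_3 = 2.5
h_3 = 3
x_4 = 3.5
y_4 = 3.5
z_4 = 6.5
w_4 = 2
h_4 = 1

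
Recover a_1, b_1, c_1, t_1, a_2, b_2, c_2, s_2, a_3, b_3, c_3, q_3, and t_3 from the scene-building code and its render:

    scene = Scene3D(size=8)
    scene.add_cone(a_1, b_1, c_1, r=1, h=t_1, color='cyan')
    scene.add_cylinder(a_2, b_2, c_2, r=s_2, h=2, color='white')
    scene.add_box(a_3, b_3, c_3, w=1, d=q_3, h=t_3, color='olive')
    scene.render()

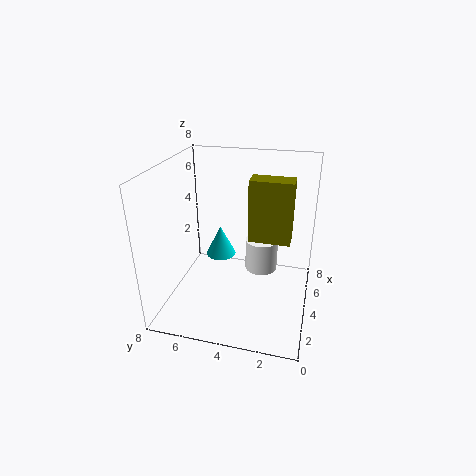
a_1 = 7; b_1 = 6; c_1 = 1; t_1 = 2; a_2 = 6; b_2 = 3; c_2 = 1; s_2 = 1; a_3 = 2; b_3 = 1; c_3 = 5; q_3 = 2; t_3 = 3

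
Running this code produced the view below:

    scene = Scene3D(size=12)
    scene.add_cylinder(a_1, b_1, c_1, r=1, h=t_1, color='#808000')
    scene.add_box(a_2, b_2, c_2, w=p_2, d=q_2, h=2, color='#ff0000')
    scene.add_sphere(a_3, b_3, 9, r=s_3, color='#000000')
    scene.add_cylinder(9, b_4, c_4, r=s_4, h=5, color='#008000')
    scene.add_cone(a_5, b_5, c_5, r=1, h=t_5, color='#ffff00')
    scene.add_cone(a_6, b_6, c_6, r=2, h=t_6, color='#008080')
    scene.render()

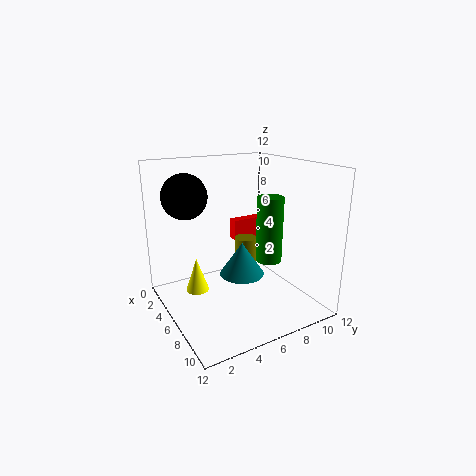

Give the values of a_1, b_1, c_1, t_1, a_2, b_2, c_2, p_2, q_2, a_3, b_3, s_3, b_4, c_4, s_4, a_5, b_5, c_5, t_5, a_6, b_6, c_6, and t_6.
a_1 = 4
b_1 = 8
c_1 = 1
t_1 = 4
a_2 = 1
b_2 = 8
c_2 = 4
p_2 = 1
q_2 = 3
a_3 = 2
b_3 = 3
s_3 = 2
b_4 = 7
c_4 = 5
s_4 = 1
a_5 = 4
b_5 = 3
c_5 = 1
t_5 = 3
a_6 = 5
b_6 = 7
c_6 = 2
t_6 = 3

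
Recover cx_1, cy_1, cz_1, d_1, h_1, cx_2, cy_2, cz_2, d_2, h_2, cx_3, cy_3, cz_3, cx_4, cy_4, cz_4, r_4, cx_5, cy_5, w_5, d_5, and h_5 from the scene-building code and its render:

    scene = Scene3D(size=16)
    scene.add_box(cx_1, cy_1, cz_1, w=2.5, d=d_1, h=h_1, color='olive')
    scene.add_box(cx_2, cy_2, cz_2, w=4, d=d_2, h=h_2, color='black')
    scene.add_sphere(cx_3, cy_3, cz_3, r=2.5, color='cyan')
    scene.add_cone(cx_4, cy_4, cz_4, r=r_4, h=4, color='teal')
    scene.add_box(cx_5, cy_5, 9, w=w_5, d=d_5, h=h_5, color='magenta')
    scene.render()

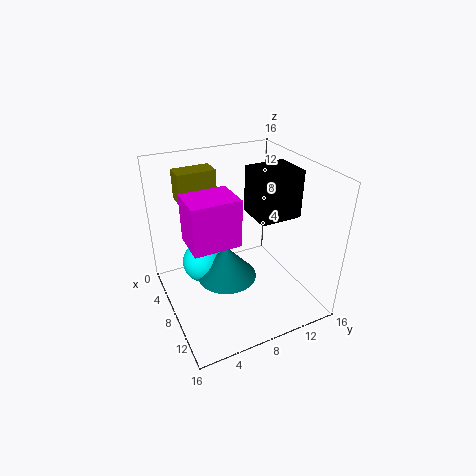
cx_1 = 1, cy_1 = 3, cz_1 = 11, d_1 = 4.5, h_1 = 3.5, cx_2 = 7.5, cy_2 = 9, cz_2 = 11, d_2 = 4.5, h_2 = 5, cx_3 = 4.5, cy_3 = 5, cz_3 = 3.5, cx_4 = 7, cy_4 = 7, cz_4 = 2.5, r_4 = 3.5, cx_5 = 7, cy_5 = 2, w_5 = 4, d_5 = 5, h_5 = 5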